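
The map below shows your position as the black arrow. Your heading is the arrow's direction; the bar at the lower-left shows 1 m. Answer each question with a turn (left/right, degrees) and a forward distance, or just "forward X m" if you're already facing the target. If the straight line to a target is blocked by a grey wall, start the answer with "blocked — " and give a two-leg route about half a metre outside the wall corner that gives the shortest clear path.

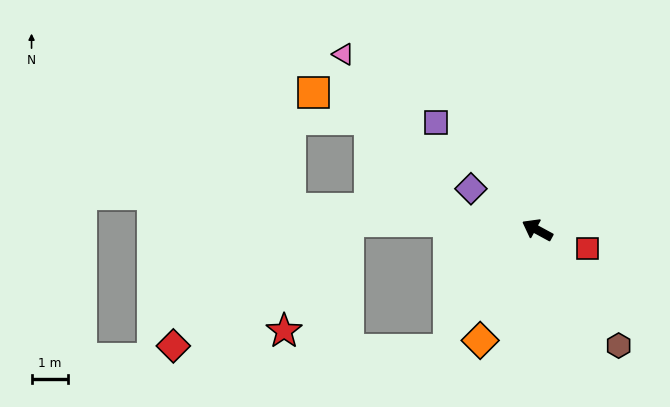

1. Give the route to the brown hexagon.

turn left 154°, forward 3.9 m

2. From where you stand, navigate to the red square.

turn right 172°, forward 1.5 m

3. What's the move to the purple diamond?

turn right 3°, forward 2.1 m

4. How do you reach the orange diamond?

turn left 91°, forward 3.4 m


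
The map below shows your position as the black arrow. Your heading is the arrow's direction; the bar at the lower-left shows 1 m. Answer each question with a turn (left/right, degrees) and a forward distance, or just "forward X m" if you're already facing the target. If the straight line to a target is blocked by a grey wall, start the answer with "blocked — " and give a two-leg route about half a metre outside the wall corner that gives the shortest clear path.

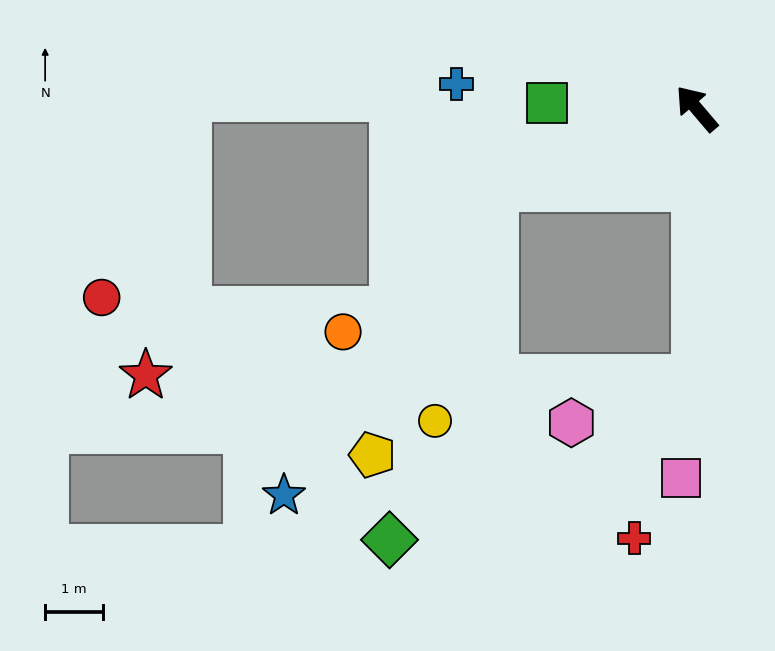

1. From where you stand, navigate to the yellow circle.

blocked — turn left 71°, forward 3.8 m, then turn left 54°, forward 4.2 m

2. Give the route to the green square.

turn left 47°, forward 2.6 m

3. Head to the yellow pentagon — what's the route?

blocked — turn left 71°, forward 3.8 m, then turn left 44°, forward 5.1 m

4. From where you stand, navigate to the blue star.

blocked — turn left 71°, forward 3.8 m, then turn left 34°, forward 6.5 m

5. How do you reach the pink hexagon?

blocked — turn left 140°, forward 4.7 m, then turn right 71°, forward 2.3 m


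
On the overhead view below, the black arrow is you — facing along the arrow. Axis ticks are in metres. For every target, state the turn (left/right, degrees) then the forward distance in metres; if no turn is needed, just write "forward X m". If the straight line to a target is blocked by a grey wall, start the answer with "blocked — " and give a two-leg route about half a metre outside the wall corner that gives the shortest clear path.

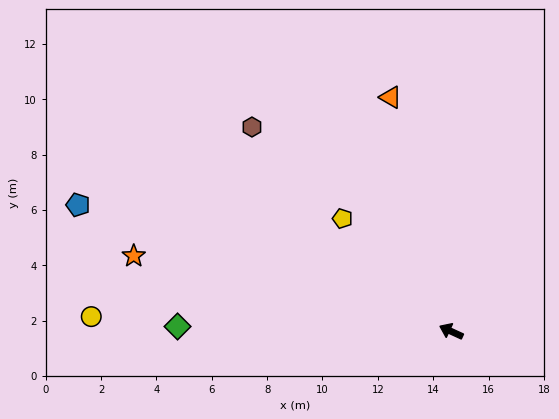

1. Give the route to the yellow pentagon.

turn right 21°, forward 5.7 m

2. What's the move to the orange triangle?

turn right 51°, forward 8.7 m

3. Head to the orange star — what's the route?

turn left 11°, forward 11.8 m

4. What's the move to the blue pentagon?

turn left 6°, forward 14.2 m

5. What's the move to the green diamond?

turn left 24°, forward 9.9 m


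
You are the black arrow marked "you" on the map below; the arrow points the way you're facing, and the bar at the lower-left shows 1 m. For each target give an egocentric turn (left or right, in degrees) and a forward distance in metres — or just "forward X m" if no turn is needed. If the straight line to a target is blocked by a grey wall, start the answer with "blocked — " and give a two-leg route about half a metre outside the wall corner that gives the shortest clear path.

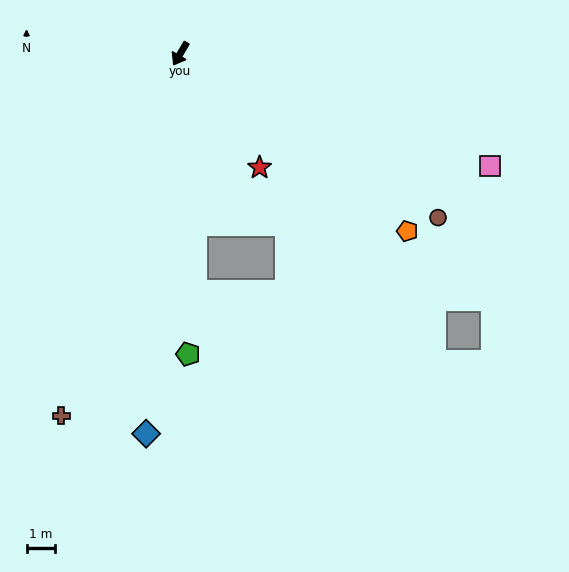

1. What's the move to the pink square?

turn left 101°, forward 11.8 m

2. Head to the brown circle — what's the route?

turn left 88°, forward 10.9 m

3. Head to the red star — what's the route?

turn left 65°, forward 5.0 m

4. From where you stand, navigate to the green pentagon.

turn left 32°, forward 10.7 m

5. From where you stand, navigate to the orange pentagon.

turn left 83°, forward 10.3 m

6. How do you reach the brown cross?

turn left 12°, forward 13.6 m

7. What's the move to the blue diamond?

turn left 25°, forward 13.6 m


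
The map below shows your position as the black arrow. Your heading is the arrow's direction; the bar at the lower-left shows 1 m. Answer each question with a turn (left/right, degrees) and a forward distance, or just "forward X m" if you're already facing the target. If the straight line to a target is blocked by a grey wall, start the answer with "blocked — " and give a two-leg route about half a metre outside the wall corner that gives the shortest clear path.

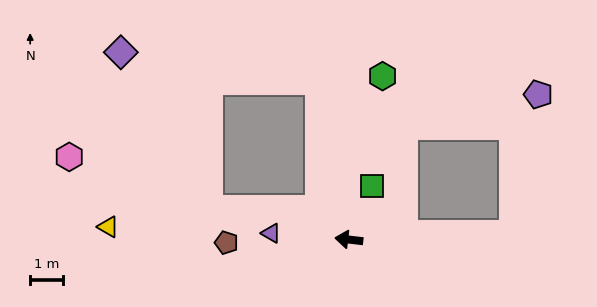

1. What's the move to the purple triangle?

forward 2.4 m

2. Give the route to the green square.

turn right 107°, forward 1.8 m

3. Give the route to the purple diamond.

blocked — turn right 73°, forward 4.9 m, then turn left 71°, forward 6.1 m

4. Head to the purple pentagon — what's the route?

blocked — turn right 171°, forward 5.0 m, then turn left 77°, forward 4.3 m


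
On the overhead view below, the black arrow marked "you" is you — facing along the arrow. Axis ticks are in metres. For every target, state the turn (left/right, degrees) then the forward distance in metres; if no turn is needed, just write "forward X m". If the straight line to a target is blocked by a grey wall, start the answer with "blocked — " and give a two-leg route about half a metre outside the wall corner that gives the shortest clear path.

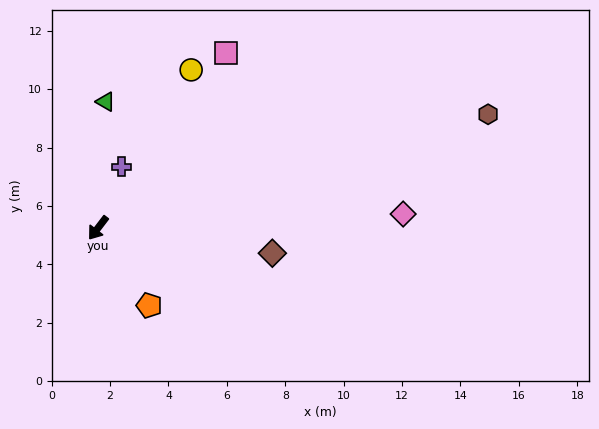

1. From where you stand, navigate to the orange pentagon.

turn left 71°, forward 3.2 m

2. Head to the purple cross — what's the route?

turn right 164°, forward 2.2 m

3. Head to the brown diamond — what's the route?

turn left 119°, forward 6.0 m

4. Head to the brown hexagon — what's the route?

turn left 144°, forward 13.9 m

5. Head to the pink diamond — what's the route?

turn left 130°, forward 10.5 m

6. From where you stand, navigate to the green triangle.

turn right 146°, forward 4.3 m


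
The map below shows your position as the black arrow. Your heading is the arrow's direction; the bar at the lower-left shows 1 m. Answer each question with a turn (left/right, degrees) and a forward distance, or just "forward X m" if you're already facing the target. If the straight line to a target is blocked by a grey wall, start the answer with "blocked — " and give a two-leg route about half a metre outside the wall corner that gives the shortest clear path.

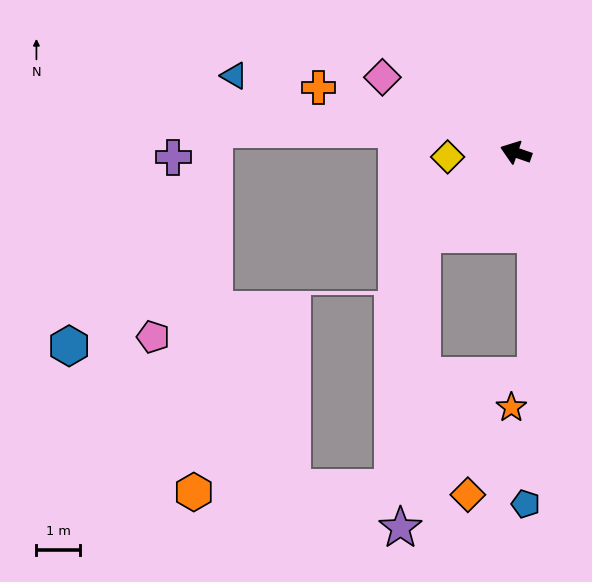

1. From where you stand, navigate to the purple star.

blocked — turn left 60°, forward 2.9 m, then turn left 45°, forward 6.8 m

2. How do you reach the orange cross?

forward 4.8 m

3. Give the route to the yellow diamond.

turn left 23°, forward 1.6 m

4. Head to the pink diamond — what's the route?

turn right 10°, forward 3.5 m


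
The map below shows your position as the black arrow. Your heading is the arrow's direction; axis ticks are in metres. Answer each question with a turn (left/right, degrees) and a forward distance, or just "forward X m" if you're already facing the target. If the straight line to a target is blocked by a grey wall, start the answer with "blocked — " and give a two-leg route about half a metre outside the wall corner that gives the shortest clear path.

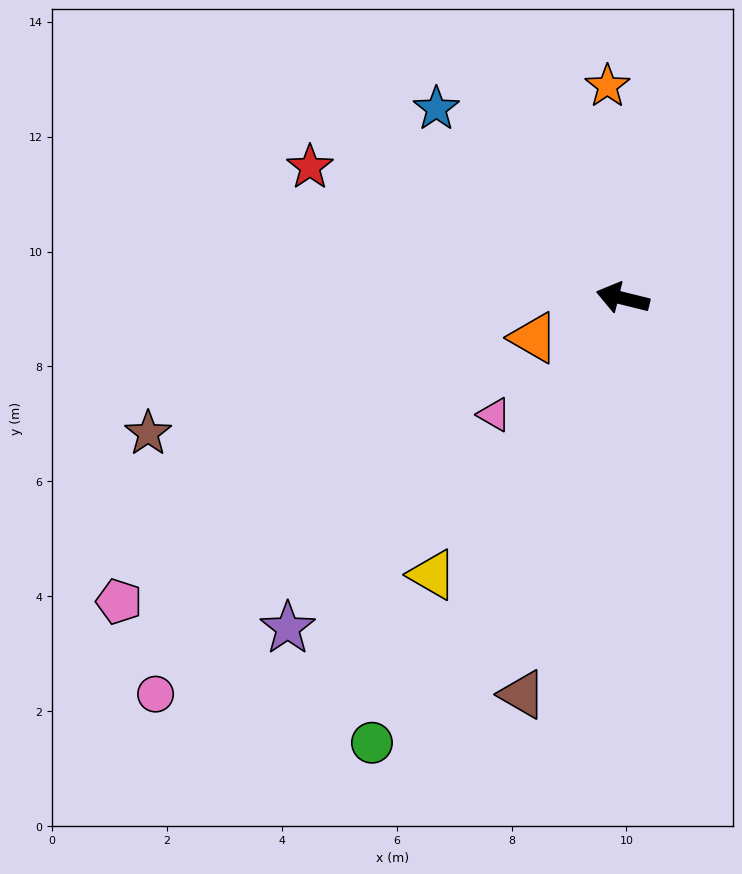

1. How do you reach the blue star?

turn right 32°, forward 4.6 m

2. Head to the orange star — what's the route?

turn right 72°, forward 3.7 m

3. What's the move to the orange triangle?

turn left 38°, forward 1.7 m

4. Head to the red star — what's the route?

turn right 9°, forward 5.9 m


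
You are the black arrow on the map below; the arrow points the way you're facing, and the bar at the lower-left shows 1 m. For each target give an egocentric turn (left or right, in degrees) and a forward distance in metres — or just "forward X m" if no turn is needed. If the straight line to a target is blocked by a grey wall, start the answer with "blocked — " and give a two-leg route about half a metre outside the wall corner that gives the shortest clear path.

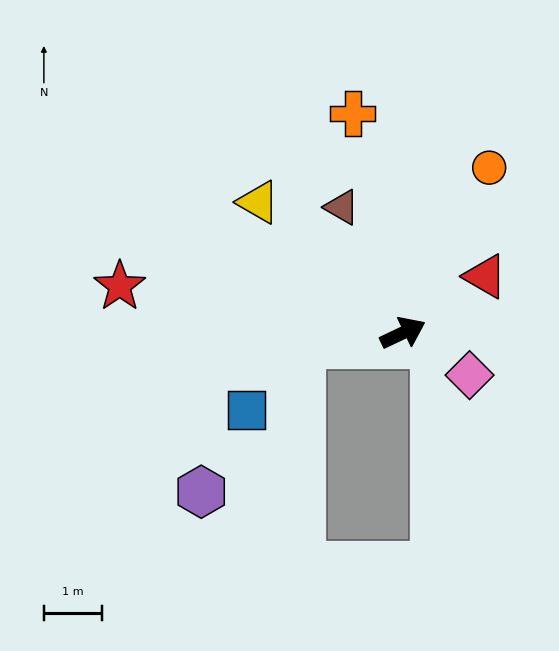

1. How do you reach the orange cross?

turn left 77°, forward 3.9 m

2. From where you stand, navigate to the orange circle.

turn left 37°, forward 3.2 m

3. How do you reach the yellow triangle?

turn left 112°, forward 3.4 m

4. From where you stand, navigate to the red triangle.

turn left 9°, forward 1.7 m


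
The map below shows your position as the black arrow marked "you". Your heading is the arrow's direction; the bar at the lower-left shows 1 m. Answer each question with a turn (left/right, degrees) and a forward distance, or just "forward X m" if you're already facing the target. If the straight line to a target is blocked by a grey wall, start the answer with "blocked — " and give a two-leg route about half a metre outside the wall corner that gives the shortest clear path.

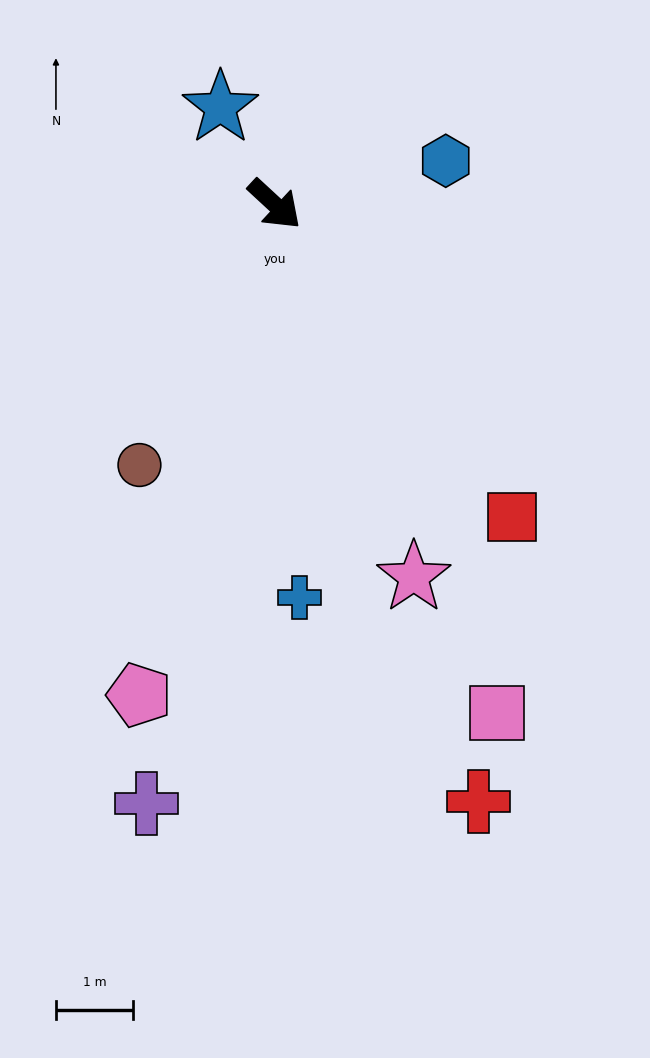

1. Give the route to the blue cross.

turn right 44°, forward 5.1 m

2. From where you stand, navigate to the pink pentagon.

turn right 63°, forward 6.6 m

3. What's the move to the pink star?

turn right 27°, forward 5.2 m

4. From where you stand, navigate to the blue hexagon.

turn left 57°, forward 2.3 m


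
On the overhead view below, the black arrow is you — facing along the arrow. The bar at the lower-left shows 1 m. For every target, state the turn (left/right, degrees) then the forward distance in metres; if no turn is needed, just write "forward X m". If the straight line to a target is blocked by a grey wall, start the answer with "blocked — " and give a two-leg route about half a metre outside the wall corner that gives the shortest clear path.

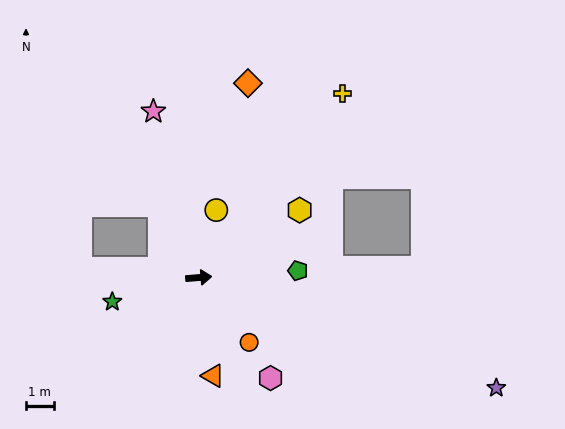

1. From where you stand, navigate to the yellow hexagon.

turn left 29°, forward 4.4 m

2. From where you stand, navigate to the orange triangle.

turn right 86°, forward 3.6 m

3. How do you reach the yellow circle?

turn left 71°, forward 2.5 m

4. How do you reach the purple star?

turn right 25°, forward 11.5 m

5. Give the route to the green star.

turn right 169°, forward 3.3 m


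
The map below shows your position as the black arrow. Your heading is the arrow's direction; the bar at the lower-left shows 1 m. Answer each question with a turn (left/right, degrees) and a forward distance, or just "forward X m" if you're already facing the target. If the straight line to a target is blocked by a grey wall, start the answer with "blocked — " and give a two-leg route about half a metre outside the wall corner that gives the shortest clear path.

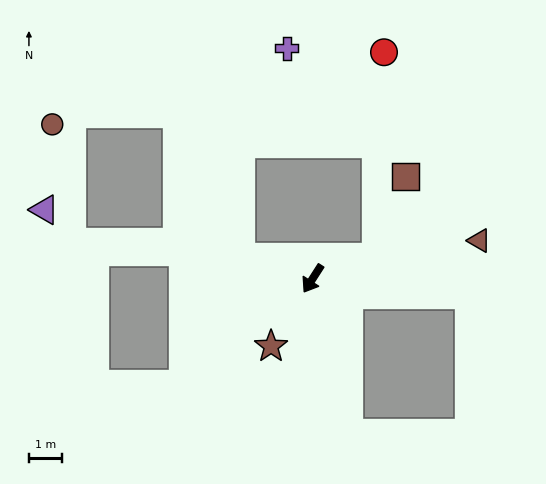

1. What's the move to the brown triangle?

turn left 136°, forward 5.1 m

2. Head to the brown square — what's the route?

blocked — turn left 142°, forward 2.0 m, then turn left 50°, forward 2.6 m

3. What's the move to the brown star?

forward 2.4 m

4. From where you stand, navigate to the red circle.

blocked — turn left 142°, forward 2.0 m, then turn left 68°, forward 6.1 m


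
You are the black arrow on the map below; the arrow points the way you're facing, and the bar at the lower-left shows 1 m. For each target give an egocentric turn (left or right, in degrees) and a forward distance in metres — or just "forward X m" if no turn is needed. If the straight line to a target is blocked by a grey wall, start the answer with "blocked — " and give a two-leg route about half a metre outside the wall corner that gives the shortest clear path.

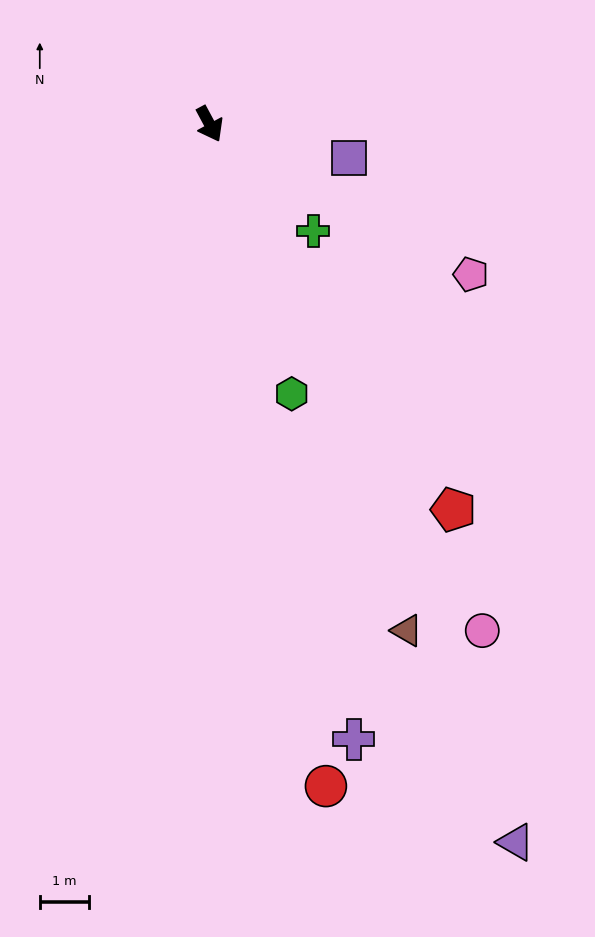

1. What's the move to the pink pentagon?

turn left 32°, forward 6.1 m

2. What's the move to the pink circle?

forward 11.7 m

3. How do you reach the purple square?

turn left 48°, forward 2.9 m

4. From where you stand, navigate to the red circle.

turn right 18°, forward 13.6 m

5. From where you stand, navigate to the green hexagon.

turn right 11°, forward 5.7 m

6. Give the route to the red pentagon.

turn left 4°, forward 9.3 m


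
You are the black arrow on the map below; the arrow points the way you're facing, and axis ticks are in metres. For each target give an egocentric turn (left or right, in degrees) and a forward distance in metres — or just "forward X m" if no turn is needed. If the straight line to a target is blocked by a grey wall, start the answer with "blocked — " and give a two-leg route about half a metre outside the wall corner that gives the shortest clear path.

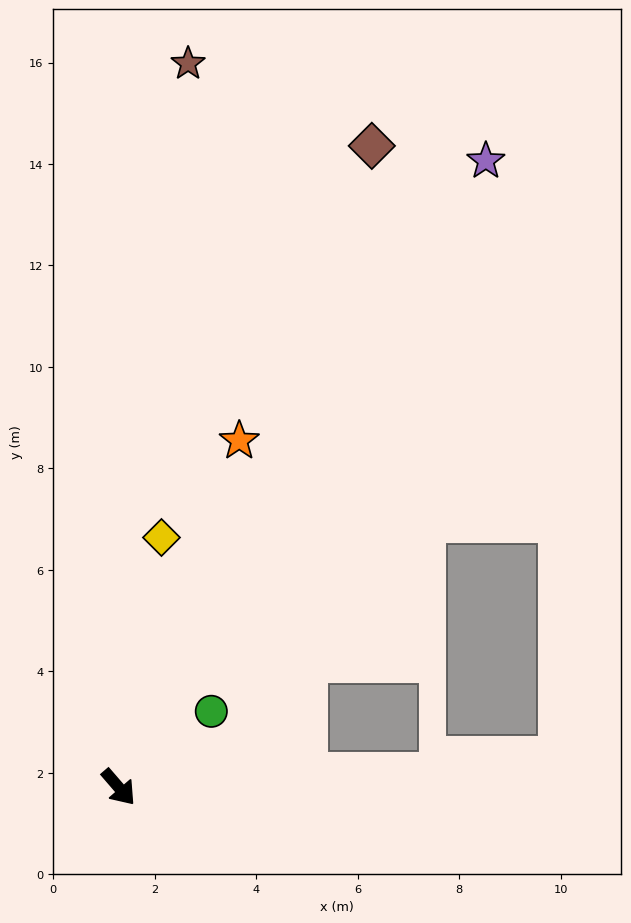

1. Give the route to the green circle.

turn left 89°, forward 2.4 m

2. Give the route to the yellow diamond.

turn left 129°, forward 5.0 m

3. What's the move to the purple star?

turn left 109°, forward 14.3 m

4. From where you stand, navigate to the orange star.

turn left 120°, forward 7.2 m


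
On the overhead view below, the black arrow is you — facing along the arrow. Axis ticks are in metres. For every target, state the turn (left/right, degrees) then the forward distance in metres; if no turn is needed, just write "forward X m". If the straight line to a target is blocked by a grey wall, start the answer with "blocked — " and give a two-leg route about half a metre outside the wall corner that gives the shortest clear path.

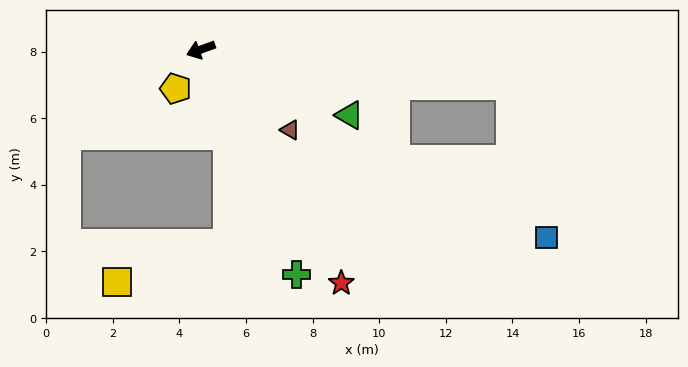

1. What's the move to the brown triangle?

turn left 118°, forward 3.6 m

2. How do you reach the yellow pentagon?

turn left 37°, forward 1.4 m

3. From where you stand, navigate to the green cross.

turn left 93°, forward 7.3 m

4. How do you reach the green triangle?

turn left 136°, forward 4.9 m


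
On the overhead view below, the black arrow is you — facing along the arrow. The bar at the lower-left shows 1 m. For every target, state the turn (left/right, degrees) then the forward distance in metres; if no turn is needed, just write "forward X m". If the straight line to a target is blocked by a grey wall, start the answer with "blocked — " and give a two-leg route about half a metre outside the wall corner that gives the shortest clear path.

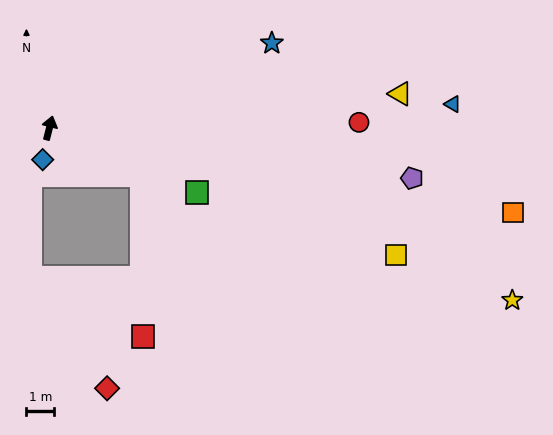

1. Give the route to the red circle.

turn right 75°, forward 11.1 m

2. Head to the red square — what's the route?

blocked — turn right 103°, forward 3.7 m, then turn right 62°, forward 5.8 m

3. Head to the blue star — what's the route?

turn right 55°, forward 8.5 m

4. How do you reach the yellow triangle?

turn right 70°, forward 12.6 m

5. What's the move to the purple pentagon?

turn right 84°, forward 13.1 m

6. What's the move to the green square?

turn right 99°, forward 5.8 m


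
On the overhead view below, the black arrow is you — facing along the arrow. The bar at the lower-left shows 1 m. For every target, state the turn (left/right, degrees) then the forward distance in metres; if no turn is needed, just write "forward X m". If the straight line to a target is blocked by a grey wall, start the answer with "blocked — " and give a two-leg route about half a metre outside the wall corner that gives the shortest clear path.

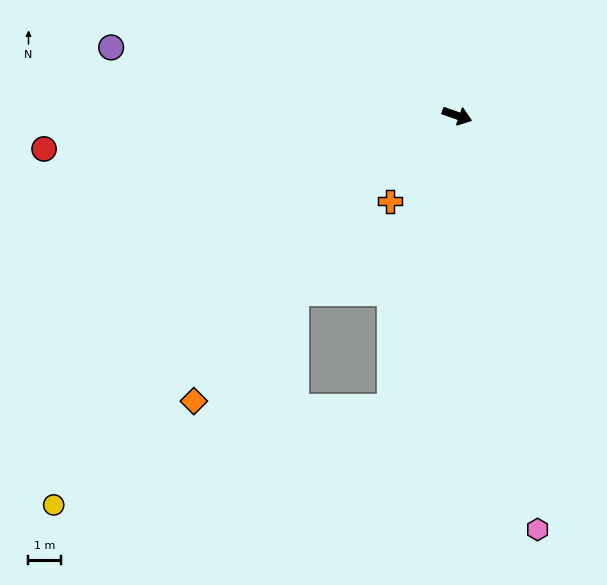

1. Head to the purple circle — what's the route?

turn right 172°, forward 10.8 m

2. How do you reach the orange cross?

turn right 109°, forward 3.3 m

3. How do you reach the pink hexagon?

turn right 60°, forward 12.9 m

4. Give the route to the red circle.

turn right 156°, forward 12.7 m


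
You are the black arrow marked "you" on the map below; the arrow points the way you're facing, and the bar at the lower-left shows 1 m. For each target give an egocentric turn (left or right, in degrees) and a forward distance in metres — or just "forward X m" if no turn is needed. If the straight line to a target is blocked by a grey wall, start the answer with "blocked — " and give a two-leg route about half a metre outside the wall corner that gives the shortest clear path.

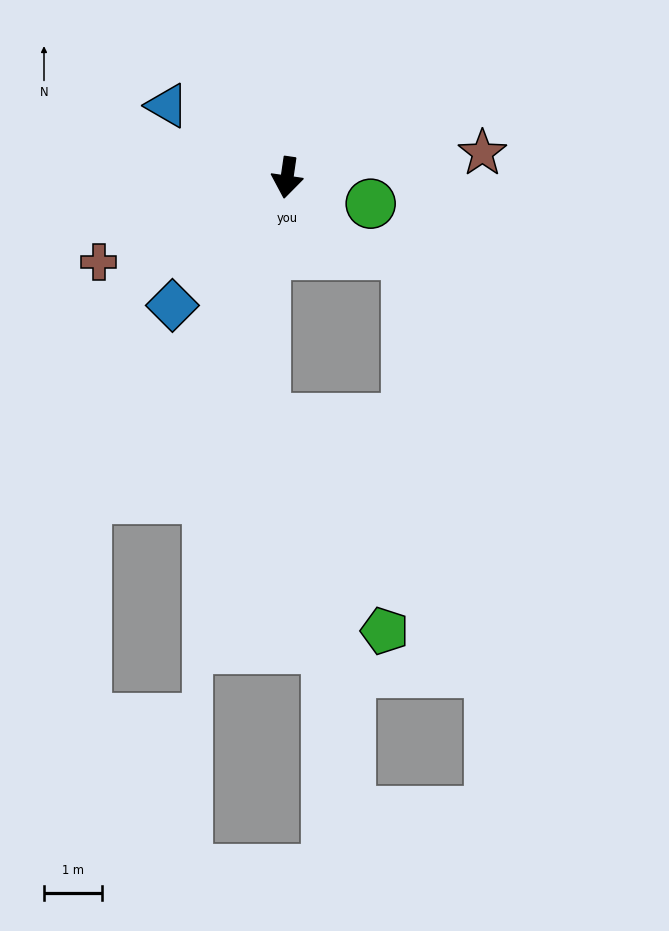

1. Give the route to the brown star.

turn left 105°, forward 3.4 m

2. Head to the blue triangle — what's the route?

turn right 113°, forward 2.4 m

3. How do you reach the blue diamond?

turn right 34°, forward 3.0 m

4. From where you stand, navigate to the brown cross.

turn right 58°, forward 3.6 m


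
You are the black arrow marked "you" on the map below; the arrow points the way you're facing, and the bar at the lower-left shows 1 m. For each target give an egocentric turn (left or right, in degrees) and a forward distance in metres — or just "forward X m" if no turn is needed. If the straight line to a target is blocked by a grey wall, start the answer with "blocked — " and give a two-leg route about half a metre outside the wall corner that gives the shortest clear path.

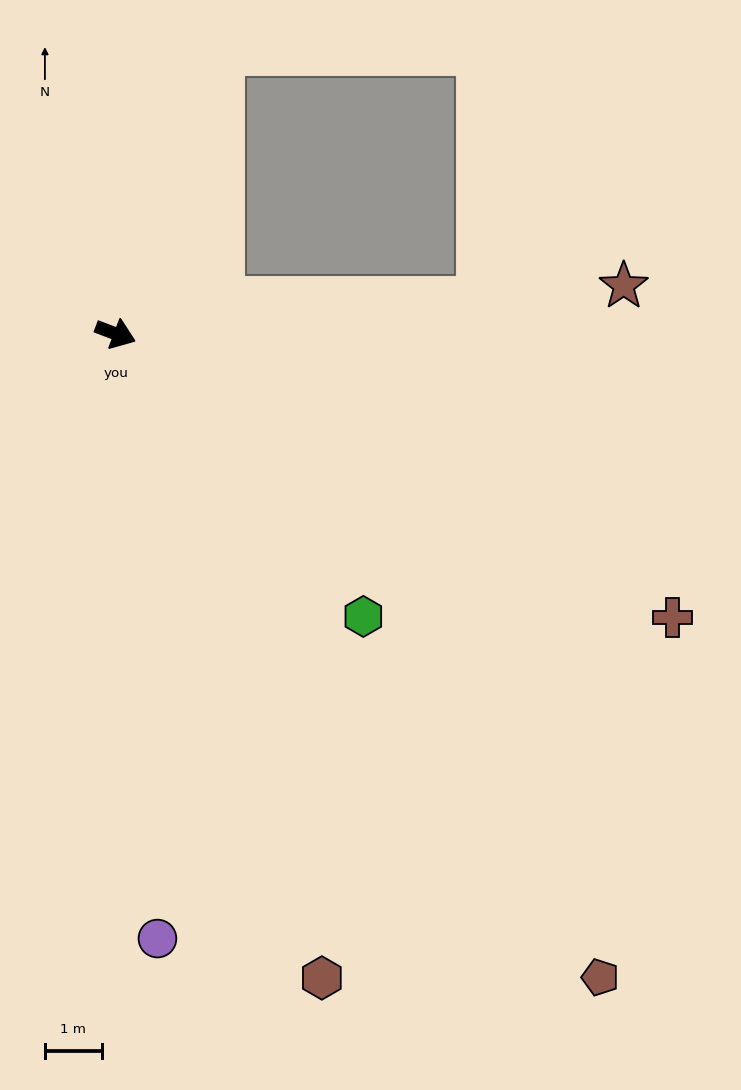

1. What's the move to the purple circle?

turn right 65°, forward 10.6 m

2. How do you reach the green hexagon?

turn right 28°, forward 6.6 m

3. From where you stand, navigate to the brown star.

turn left 26°, forward 9.0 m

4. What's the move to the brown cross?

turn right 6°, forward 11.0 m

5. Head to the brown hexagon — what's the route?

turn right 51°, forward 11.9 m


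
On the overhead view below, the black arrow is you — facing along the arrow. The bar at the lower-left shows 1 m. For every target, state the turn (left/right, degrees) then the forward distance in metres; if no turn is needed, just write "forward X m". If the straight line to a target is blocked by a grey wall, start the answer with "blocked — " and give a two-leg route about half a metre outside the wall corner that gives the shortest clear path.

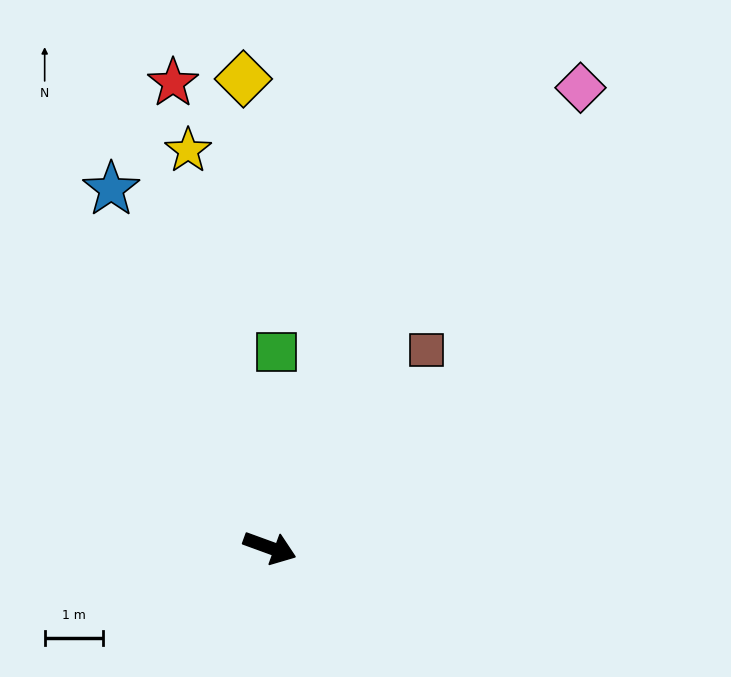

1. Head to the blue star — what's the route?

turn left 134°, forward 6.8 m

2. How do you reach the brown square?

turn left 72°, forward 4.4 m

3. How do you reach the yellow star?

turn left 122°, forward 7.0 m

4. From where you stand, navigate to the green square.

turn left 108°, forward 3.4 m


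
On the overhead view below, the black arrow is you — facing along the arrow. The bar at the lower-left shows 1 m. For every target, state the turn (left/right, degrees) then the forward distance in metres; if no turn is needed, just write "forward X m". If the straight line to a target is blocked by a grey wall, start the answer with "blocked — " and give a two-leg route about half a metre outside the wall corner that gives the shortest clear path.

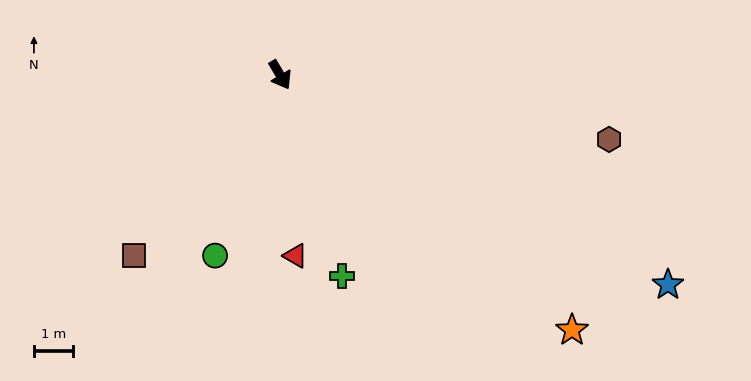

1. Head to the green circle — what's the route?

turn right 50°, forward 4.9 m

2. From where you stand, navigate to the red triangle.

turn right 26°, forward 4.6 m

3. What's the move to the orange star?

turn left 18°, forward 9.9 m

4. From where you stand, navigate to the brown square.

turn right 69°, forward 5.9 m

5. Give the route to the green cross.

turn right 13°, forward 5.4 m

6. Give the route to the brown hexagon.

turn left 48°, forward 8.5 m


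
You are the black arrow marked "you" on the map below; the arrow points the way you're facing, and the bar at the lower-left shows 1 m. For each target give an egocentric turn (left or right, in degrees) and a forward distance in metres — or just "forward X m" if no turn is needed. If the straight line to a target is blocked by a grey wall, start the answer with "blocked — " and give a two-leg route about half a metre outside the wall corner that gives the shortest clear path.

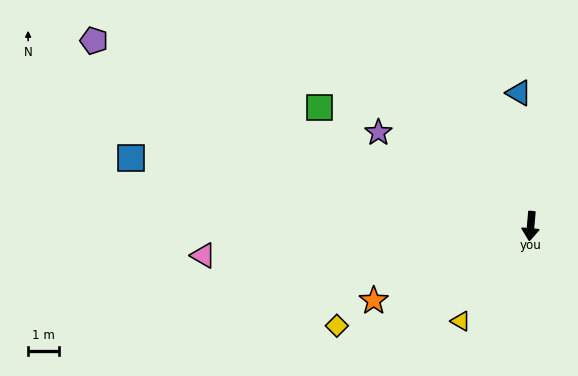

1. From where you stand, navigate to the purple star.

turn right 117°, forward 5.7 m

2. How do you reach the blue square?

turn right 95°, forward 13.0 m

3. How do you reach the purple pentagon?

turn right 108°, forward 15.3 m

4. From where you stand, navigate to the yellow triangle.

turn right 31°, forward 3.8 m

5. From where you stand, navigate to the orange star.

turn right 60°, forward 5.6 m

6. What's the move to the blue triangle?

turn right 170°, forward 4.3 m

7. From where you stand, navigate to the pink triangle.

turn right 80°, forward 10.6 m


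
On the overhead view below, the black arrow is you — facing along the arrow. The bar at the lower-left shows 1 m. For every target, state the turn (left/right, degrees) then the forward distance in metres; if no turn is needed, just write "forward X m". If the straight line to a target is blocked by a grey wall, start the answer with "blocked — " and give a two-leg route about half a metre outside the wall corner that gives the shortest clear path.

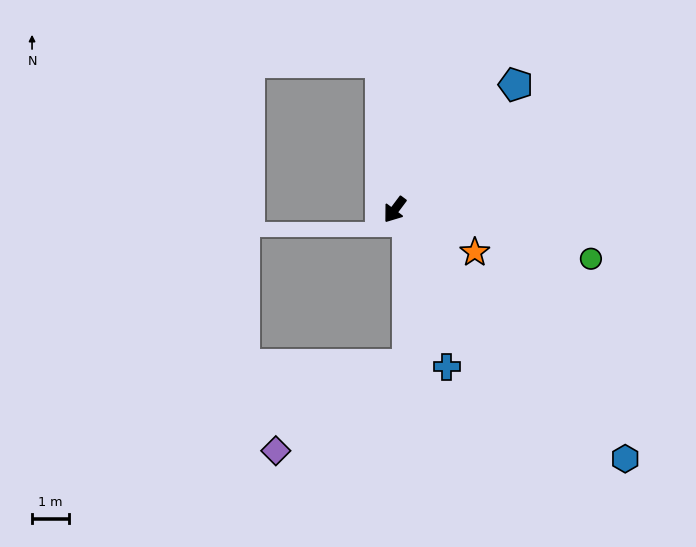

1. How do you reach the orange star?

turn left 99°, forward 2.5 m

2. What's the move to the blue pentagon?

turn left 173°, forward 4.8 m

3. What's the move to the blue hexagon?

turn left 80°, forward 9.3 m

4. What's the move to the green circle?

turn left 113°, forward 5.5 m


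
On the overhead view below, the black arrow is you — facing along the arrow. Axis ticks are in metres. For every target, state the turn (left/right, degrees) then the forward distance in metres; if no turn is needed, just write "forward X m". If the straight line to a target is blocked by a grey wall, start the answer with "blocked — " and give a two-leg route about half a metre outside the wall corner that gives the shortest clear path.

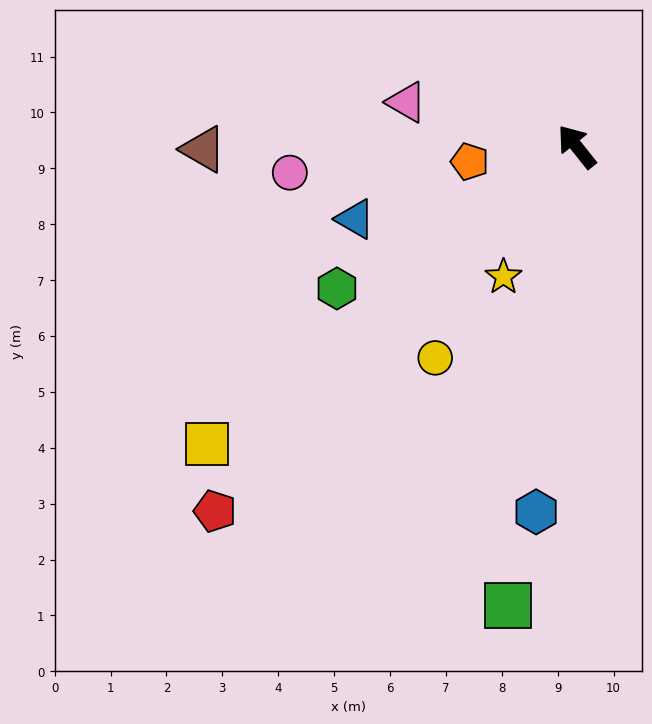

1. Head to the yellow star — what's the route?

turn left 112°, forward 2.7 m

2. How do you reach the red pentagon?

turn left 97°, forward 9.2 m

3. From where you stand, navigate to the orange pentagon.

turn left 59°, forward 1.9 m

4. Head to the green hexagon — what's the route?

turn left 82°, forward 5.0 m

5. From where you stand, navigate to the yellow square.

turn left 90°, forward 8.5 m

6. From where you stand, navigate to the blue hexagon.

turn left 135°, forward 6.6 m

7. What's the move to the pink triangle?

turn left 37°, forward 3.1 m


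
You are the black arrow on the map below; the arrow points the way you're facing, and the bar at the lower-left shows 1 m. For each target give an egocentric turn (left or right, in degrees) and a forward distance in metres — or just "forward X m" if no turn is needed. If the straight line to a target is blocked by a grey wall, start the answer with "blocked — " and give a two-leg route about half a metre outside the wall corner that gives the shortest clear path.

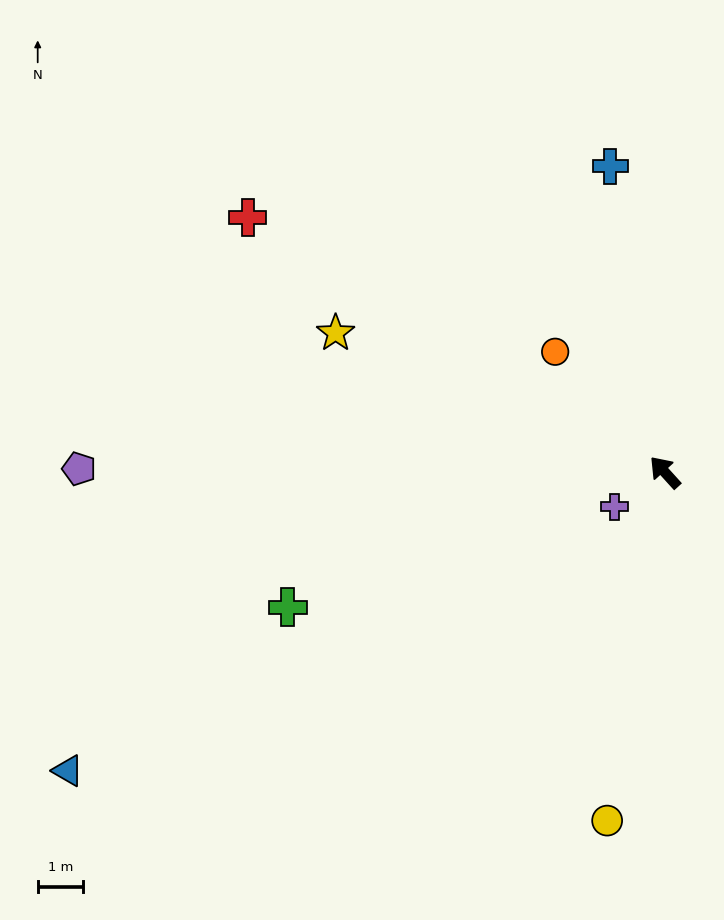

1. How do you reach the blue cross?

turn right 32°, forward 6.8 m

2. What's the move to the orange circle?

forward 3.6 m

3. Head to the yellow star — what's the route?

turn left 25°, forward 7.9 m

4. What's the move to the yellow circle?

turn left 128°, forward 7.8 m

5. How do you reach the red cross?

turn left 16°, forward 10.8 m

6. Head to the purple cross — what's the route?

turn left 82°, forward 1.3 m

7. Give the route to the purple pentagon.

turn left 47°, forward 12.9 m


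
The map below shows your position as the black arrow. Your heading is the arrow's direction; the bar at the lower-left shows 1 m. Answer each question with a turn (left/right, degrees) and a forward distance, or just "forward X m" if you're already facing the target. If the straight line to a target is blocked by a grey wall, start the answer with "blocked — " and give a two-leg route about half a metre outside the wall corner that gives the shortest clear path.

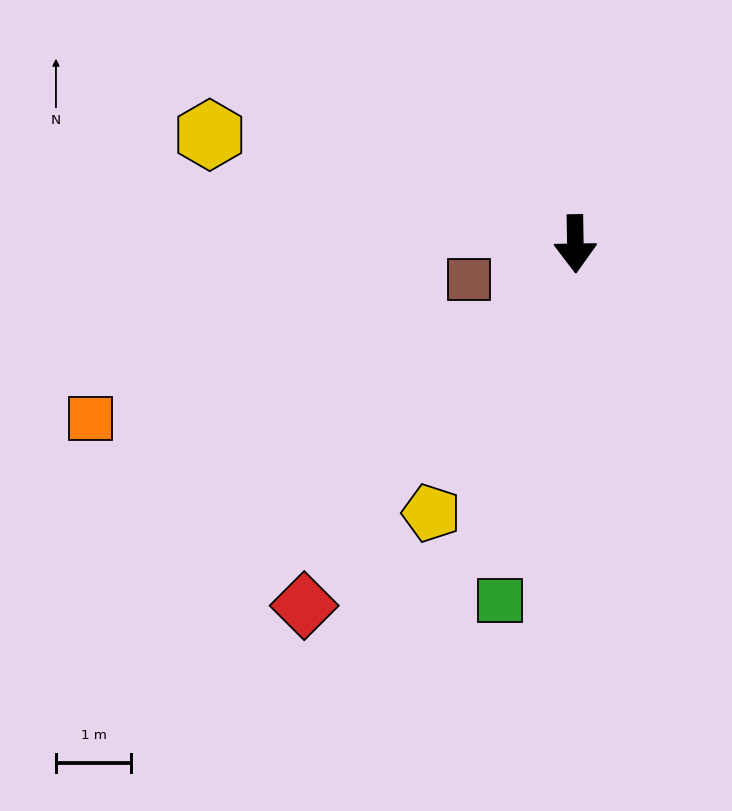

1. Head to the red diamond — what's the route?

turn right 38°, forward 6.0 m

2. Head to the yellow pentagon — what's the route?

turn right 29°, forward 4.1 m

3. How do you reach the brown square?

turn right 72°, forward 1.5 m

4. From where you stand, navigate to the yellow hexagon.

turn right 108°, forward 5.1 m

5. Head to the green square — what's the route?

turn right 13°, forward 4.8 m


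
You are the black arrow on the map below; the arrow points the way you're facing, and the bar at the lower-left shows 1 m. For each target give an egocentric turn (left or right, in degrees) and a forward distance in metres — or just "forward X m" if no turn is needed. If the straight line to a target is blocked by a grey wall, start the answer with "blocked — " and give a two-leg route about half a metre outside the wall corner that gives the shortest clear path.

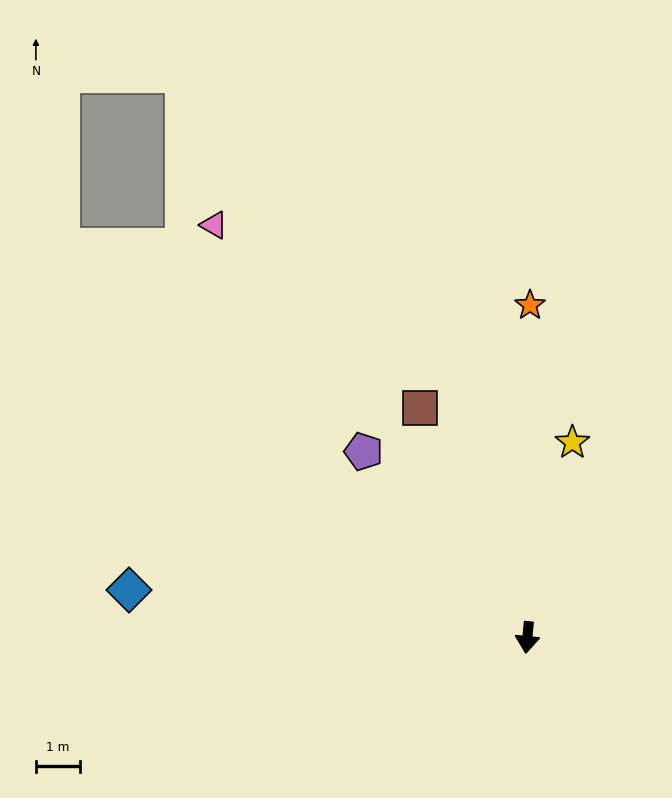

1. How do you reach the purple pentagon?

turn right 133°, forward 5.7 m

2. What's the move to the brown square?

turn right 149°, forward 5.8 m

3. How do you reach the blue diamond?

turn right 91°, forward 9.2 m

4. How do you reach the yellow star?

turn left 173°, forward 4.6 m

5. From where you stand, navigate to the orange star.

turn right 175°, forward 7.6 m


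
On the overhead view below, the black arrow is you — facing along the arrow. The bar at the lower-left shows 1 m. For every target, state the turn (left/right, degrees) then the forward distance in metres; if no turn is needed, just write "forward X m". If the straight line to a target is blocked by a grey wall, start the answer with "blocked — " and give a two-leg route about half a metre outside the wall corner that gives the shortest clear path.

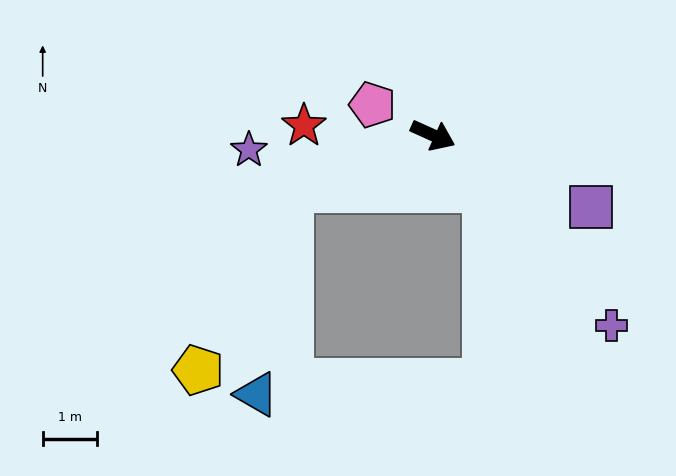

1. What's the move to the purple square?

forward 3.2 m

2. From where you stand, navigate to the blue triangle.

blocked — turn right 135°, forward 2.8 m, then turn left 60°, forward 3.8 m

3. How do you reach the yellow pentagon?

blocked — turn right 135°, forward 2.8 m, then turn left 42°, forward 3.7 m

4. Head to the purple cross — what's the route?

turn right 23°, forward 4.8 m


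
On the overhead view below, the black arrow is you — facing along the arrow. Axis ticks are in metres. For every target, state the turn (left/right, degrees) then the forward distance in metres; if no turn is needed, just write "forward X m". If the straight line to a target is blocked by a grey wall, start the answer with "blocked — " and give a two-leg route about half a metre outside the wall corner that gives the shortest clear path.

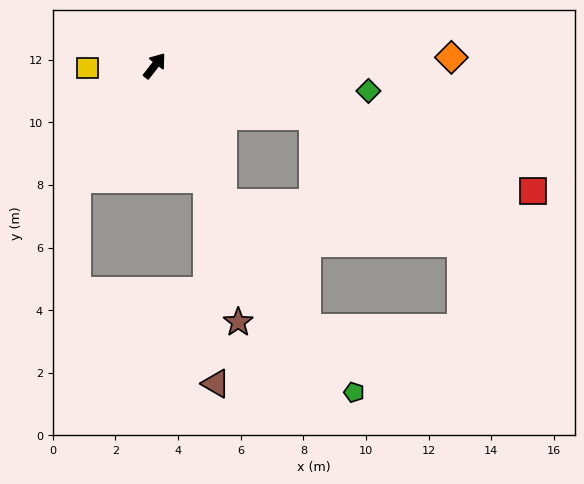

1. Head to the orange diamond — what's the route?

turn right 51°, forward 9.5 m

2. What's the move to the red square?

turn right 71°, forward 12.7 m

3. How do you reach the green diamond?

turn right 59°, forward 6.9 m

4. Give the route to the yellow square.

turn left 130°, forward 2.2 m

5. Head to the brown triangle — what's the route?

blocked — turn right 118°, forward 4.0 m, then turn right 22°, forward 6.5 m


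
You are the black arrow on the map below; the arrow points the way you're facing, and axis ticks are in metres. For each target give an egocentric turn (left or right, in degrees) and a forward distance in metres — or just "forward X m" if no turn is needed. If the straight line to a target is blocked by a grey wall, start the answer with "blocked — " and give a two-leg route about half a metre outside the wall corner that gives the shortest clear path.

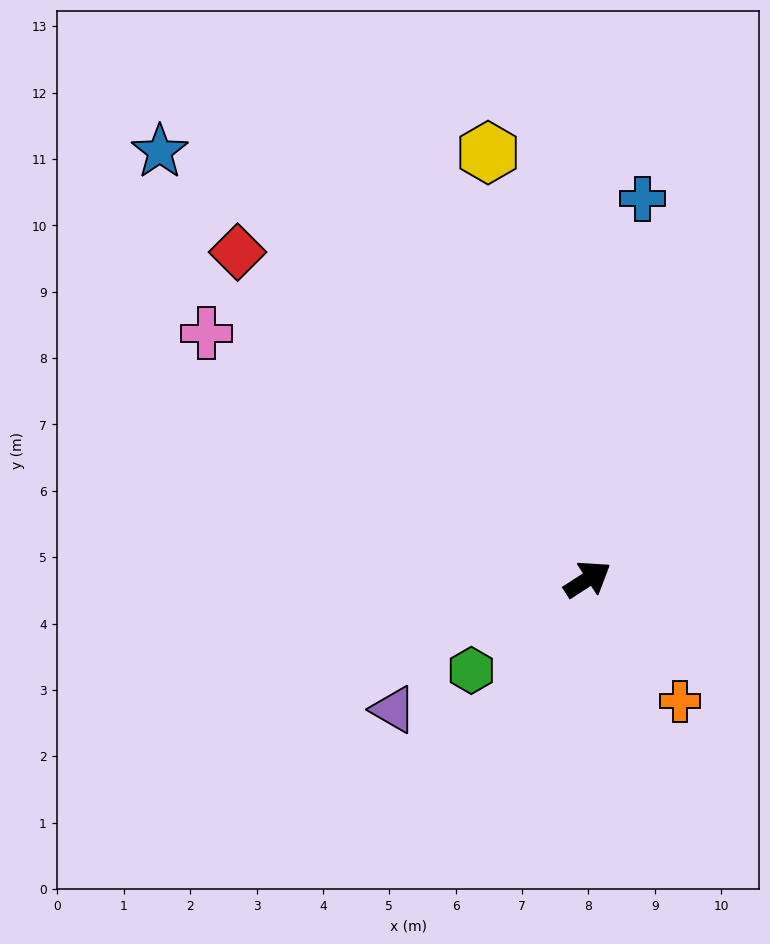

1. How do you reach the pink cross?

turn left 114°, forward 6.8 m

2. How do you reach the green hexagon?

turn right 175°, forward 2.2 m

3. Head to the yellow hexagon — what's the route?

turn left 70°, forward 6.6 m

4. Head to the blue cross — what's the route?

turn left 49°, forward 5.8 m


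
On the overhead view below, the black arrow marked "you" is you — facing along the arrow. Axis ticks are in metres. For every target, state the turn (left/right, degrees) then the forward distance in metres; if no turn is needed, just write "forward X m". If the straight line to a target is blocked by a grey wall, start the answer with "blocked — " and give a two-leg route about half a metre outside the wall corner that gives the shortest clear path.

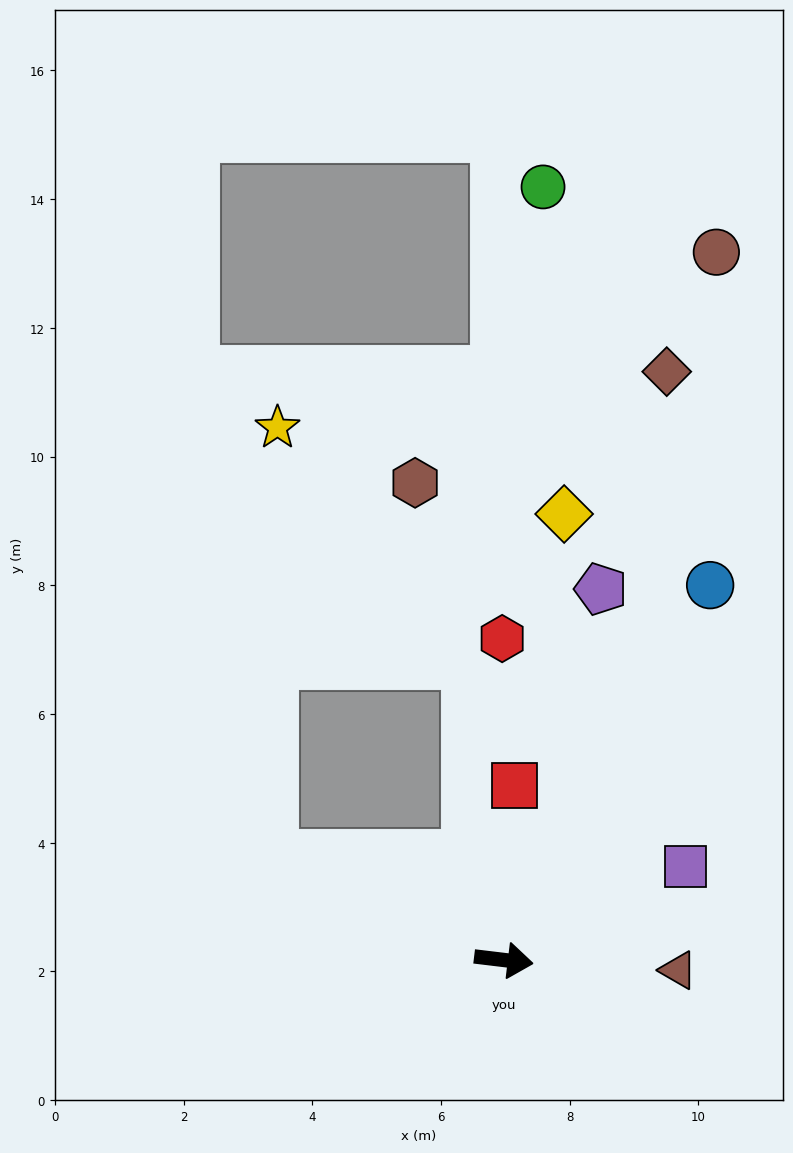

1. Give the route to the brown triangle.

turn left 4°, forward 2.7 m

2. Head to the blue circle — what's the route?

turn left 68°, forward 6.6 m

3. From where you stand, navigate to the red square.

turn left 93°, forward 2.7 m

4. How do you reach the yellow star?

blocked — turn left 163°, forward 4.0 m, then turn right 67°, forward 6.7 m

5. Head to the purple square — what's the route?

turn left 34°, forward 3.2 m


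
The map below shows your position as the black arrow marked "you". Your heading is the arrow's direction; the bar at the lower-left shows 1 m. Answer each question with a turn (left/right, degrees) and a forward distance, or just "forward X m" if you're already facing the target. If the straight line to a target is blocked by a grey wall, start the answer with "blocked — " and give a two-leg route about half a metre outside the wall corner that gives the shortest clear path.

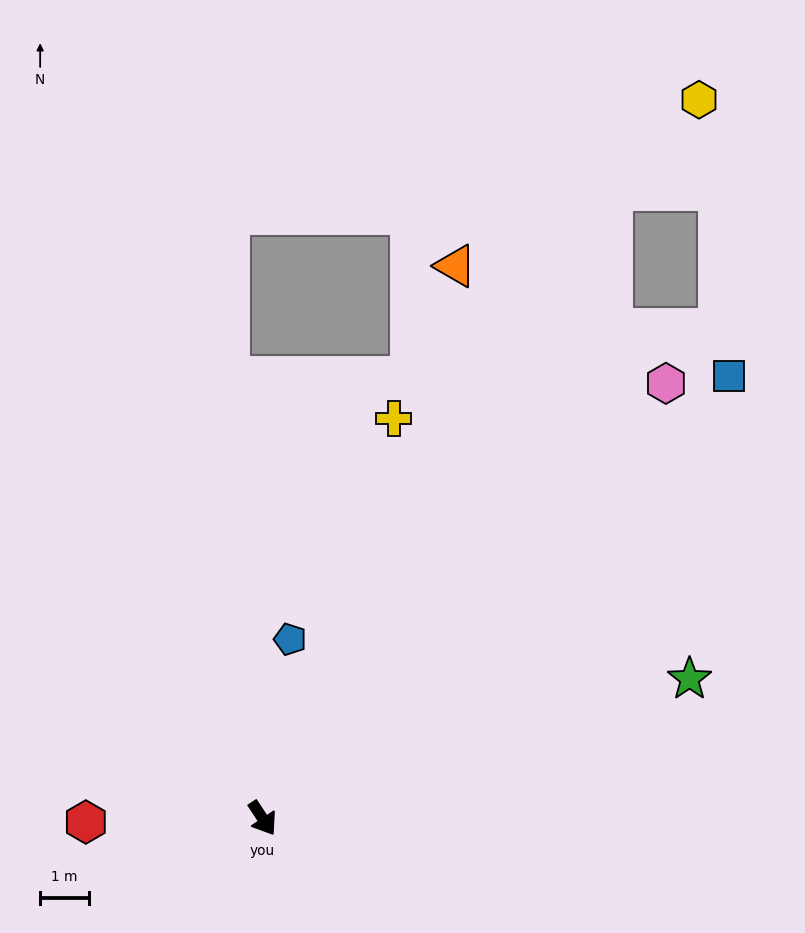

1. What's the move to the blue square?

turn left 100°, forward 13.2 m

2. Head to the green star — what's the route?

turn left 75°, forward 9.2 m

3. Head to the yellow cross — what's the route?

turn left 128°, forward 8.6 m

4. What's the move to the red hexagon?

turn right 122°, forward 3.6 m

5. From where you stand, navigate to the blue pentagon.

turn left 138°, forward 3.7 m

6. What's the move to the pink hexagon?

turn left 104°, forward 12.2 m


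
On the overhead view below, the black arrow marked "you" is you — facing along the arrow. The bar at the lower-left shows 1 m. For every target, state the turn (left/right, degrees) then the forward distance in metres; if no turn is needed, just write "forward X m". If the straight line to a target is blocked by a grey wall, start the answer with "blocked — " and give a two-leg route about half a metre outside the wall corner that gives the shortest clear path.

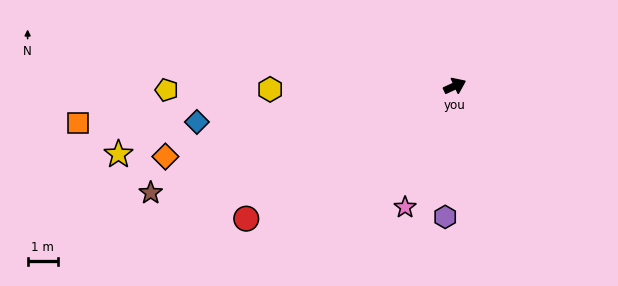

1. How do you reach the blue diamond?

turn left 163°, forward 8.6 m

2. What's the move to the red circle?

turn right 172°, forward 8.2 m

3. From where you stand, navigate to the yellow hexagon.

turn left 156°, forward 6.1 m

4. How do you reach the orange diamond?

turn left 169°, forward 9.8 m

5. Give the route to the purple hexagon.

turn right 119°, forward 4.3 m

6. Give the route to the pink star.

turn right 137°, forward 4.3 m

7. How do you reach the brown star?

turn left 175°, forward 10.7 m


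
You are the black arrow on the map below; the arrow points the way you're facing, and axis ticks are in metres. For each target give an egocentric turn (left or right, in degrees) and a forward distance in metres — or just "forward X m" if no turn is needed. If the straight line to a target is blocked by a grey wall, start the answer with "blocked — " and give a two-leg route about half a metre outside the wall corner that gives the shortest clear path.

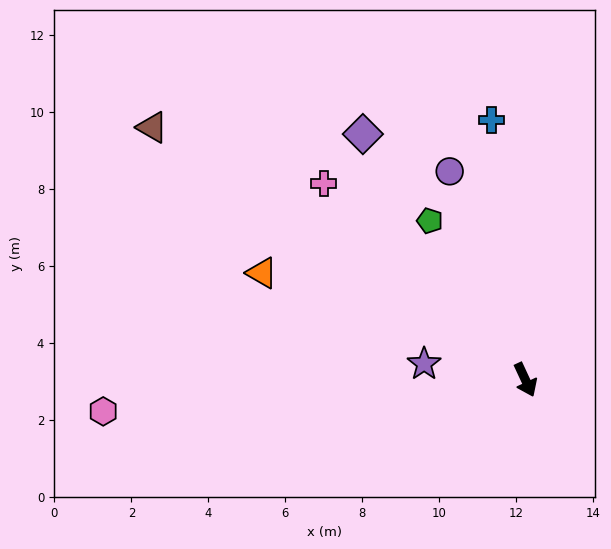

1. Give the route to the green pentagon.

turn right 174°, forward 4.8 m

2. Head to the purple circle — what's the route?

turn left 175°, forward 5.8 m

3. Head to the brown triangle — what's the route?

turn right 149°, forward 11.7 m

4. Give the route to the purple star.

turn right 124°, forward 2.7 m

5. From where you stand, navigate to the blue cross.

turn left 163°, forward 6.8 m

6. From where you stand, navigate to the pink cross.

turn right 159°, forward 7.3 m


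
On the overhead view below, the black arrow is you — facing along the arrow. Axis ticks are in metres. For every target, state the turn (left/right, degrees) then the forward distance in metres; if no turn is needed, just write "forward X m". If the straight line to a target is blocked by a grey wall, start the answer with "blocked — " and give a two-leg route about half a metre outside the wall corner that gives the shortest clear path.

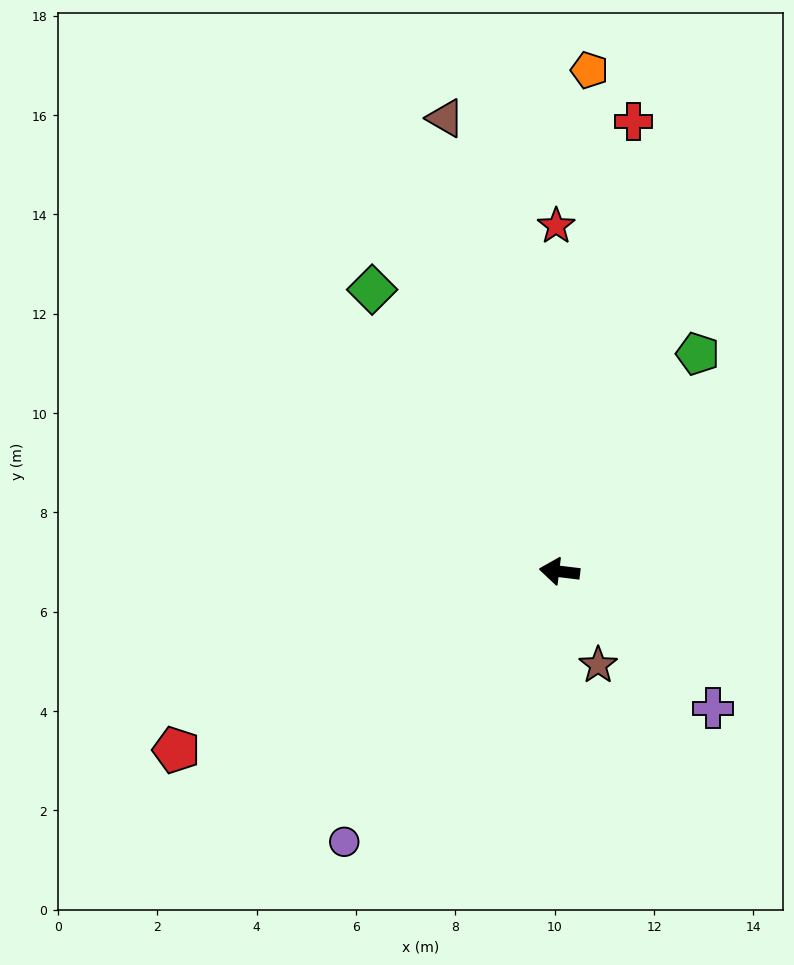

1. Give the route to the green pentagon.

turn right 115°, forward 5.2 m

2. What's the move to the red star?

turn right 83°, forward 7.0 m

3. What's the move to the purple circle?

turn left 58°, forward 7.0 m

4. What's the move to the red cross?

turn right 92°, forward 9.2 m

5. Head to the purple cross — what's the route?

turn left 145°, forward 4.1 m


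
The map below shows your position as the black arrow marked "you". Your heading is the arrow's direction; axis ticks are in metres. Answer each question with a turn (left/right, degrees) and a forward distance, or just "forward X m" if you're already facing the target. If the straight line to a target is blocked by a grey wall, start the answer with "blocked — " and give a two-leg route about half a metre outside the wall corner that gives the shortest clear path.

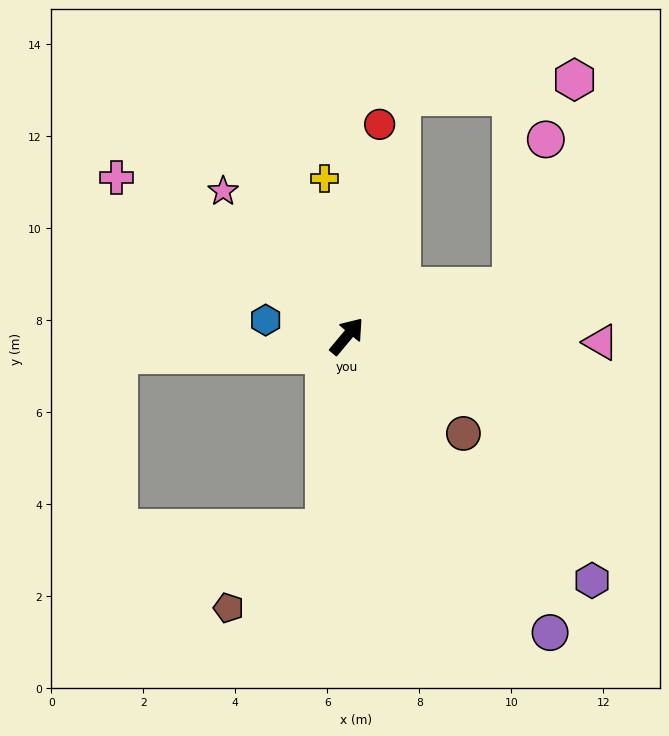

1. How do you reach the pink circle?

blocked — turn right 33°, forward 3.7 m, then turn left 60°, forward 3.3 m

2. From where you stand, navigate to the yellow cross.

turn left 48°, forward 3.5 m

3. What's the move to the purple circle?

turn right 106°, forward 7.8 m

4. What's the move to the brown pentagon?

blocked — turn right 147°, forward 4.2 m, then turn right 44°, forward 2.7 m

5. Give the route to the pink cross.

turn left 95°, forward 6.1 m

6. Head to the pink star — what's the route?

turn left 80°, forward 4.1 m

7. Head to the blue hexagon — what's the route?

turn left 119°, forward 1.8 m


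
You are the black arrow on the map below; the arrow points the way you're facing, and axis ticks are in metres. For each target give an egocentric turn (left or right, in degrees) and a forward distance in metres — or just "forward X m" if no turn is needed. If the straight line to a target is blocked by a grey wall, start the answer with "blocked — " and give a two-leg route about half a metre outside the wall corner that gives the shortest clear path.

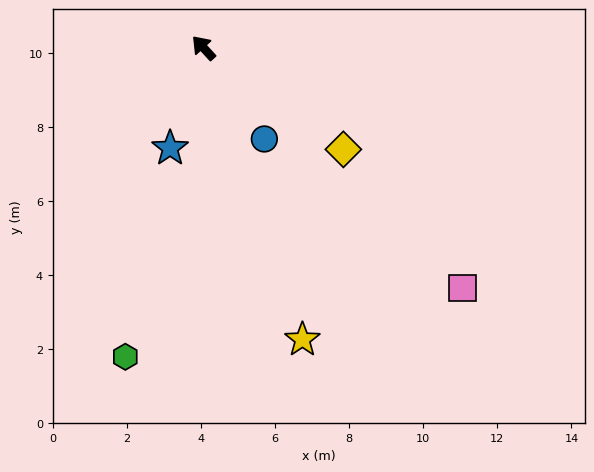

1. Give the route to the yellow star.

turn left 156°, forward 8.3 m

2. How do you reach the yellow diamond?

turn right 169°, forward 4.7 m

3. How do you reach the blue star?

turn left 119°, forward 2.9 m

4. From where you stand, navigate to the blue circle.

turn left 171°, forward 3.0 m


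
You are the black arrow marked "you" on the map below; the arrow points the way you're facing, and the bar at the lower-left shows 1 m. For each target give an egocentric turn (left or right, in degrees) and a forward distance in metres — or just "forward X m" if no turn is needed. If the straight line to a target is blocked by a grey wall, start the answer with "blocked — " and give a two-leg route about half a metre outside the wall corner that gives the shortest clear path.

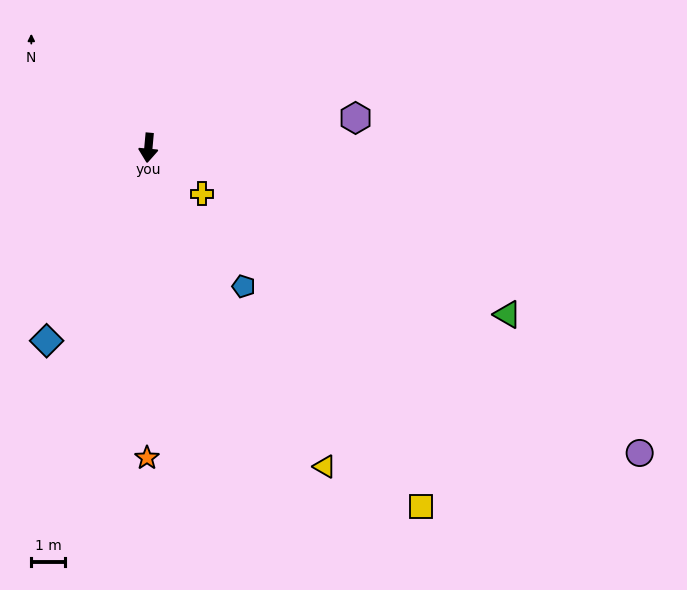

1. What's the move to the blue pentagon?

turn left 40°, forward 5.0 m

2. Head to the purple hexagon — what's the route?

turn left 103°, forward 6.2 m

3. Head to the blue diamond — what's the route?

turn right 23°, forward 6.5 m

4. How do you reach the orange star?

turn left 5°, forward 9.2 m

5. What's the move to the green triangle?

turn left 70°, forward 11.8 m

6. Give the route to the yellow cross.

turn left 55°, forward 2.1 m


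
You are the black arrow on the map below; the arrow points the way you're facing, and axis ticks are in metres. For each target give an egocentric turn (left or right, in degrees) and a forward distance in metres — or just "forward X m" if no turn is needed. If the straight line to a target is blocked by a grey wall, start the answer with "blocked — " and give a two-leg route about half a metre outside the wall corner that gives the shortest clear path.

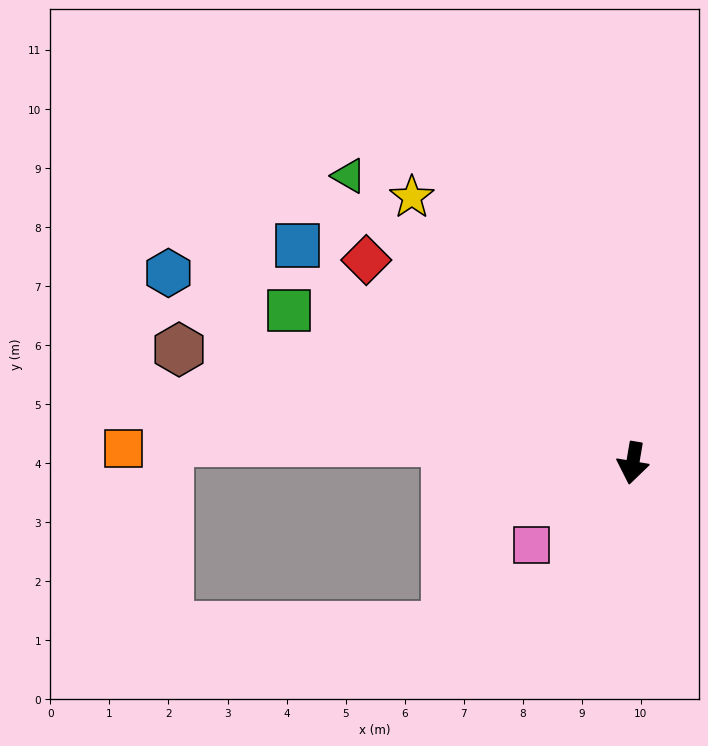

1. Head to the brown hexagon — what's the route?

turn right 94°, forward 7.9 m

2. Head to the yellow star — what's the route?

turn right 131°, forward 5.9 m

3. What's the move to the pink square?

turn right 41°, forward 2.2 m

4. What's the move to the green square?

turn right 104°, forward 6.4 m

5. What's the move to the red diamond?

turn right 118°, forward 5.7 m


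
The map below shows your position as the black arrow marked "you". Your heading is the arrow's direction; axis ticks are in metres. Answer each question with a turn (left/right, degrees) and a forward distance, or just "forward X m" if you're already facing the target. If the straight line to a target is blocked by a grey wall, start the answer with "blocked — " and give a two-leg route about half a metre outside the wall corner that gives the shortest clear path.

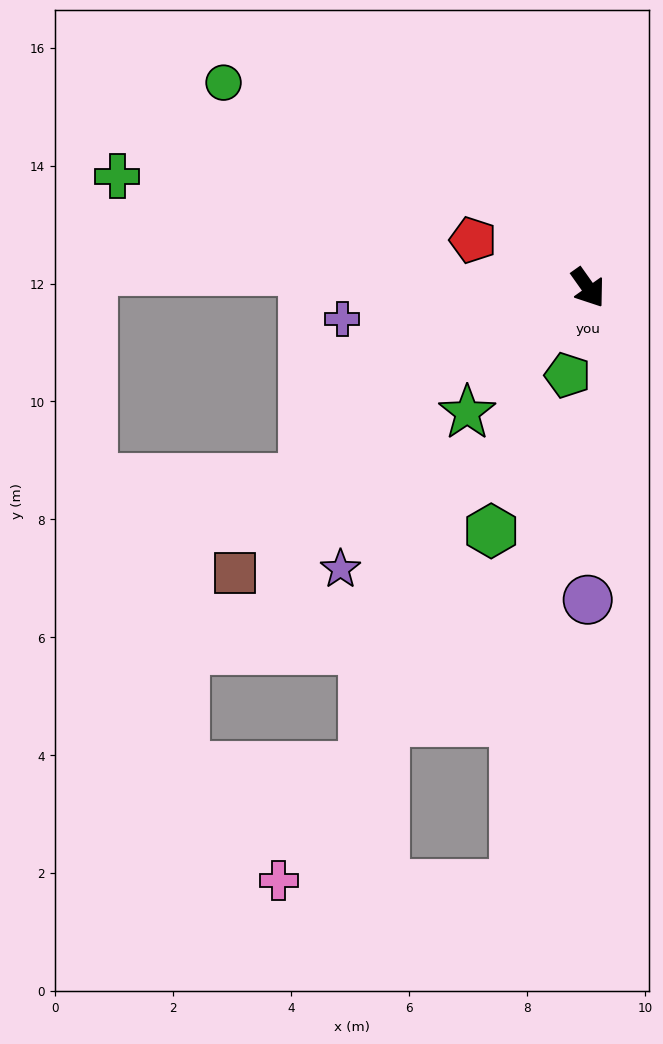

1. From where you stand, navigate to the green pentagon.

turn right 49°, forward 1.5 m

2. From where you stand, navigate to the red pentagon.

turn right 148°, forward 2.1 m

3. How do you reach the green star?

turn right 79°, forward 2.9 m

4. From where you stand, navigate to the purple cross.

turn right 118°, forward 4.2 m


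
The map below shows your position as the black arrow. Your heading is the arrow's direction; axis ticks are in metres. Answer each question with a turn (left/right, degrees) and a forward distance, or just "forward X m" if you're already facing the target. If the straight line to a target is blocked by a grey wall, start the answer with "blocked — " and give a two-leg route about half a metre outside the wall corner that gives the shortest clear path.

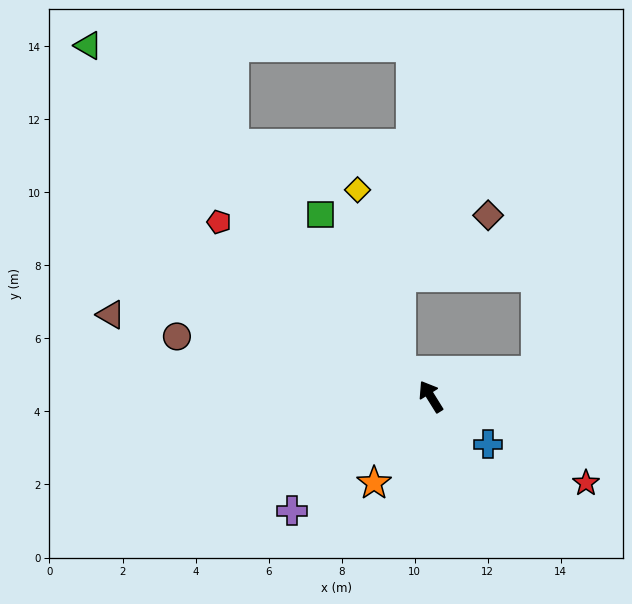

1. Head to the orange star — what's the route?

turn left 115°, forward 2.8 m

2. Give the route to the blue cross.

turn right 162°, forward 2.0 m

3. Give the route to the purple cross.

turn left 98°, forward 4.9 m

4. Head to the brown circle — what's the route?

turn left 45°, forward 7.1 m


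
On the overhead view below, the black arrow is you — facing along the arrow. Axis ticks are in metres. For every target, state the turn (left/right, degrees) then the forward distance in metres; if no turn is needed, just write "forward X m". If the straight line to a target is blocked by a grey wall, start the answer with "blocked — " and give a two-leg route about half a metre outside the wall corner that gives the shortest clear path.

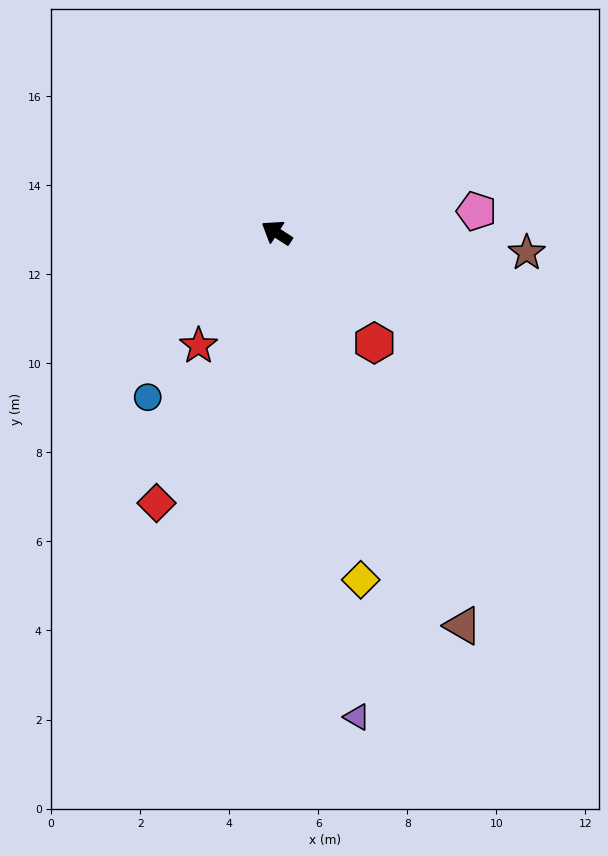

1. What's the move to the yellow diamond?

turn left 137°, forward 8.0 m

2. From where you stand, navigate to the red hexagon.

turn left 164°, forward 3.3 m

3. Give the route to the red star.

turn left 88°, forward 3.1 m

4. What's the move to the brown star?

turn right 152°, forward 5.6 m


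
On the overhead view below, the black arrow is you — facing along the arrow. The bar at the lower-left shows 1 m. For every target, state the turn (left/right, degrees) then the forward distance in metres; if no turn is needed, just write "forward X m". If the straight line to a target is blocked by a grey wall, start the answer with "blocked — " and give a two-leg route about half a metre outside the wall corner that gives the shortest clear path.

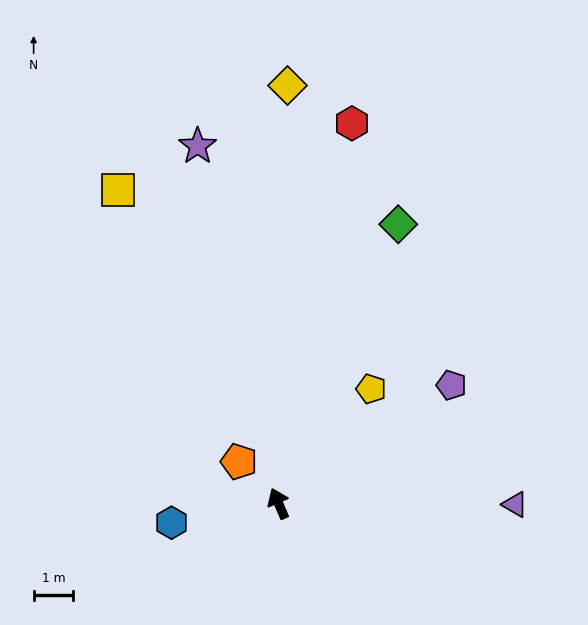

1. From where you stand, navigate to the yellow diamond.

turn right 25°, forward 10.5 m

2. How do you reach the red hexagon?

turn right 34°, forward 9.7 m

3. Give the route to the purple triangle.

turn right 114°, forward 6.0 m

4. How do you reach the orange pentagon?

turn left 20°, forward 1.4 m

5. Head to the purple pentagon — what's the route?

turn right 79°, forward 5.3 m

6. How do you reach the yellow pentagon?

turn right 62°, forward 3.7 m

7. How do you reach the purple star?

turn right 11°, forward 9.2 m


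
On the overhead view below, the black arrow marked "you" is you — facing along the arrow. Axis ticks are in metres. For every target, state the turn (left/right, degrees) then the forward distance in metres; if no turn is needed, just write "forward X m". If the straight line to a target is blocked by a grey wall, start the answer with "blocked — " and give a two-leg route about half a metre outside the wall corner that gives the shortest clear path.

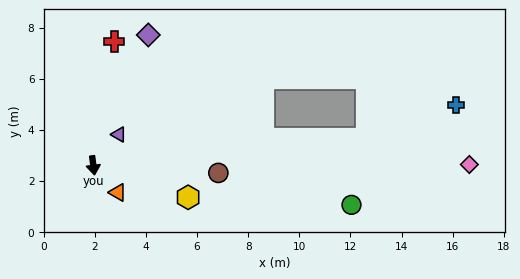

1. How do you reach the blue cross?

blocked — turn left 88°, forward 10.7 m, then turn left 15°, forward 3.8 m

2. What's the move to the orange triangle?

turn left 35°, forward 1.4 m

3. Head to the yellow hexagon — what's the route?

turn left 64°, forward 3.9 m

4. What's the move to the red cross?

turn left 163°, forward 4.9 m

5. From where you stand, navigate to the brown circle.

turn left 79°, forward 4.9 m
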